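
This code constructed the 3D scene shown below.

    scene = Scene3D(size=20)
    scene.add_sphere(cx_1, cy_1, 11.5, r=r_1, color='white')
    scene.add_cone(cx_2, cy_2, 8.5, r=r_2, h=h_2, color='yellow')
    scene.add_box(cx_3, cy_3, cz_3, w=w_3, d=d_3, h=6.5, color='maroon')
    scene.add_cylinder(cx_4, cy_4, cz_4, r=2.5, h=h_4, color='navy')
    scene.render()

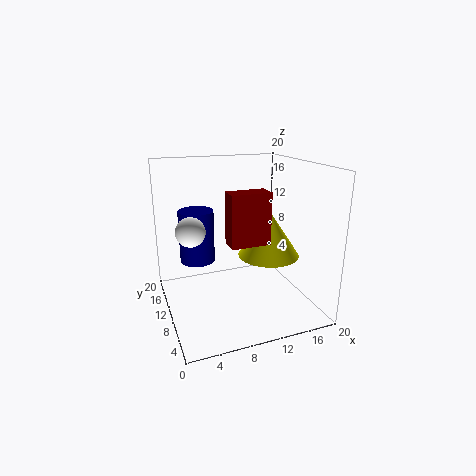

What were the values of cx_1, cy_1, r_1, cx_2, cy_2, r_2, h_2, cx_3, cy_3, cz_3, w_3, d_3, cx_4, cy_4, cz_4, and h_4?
cx_1 = 3.5, cy_1 = 10.5, r_1 = 2, cx_2 = 13, cy_2 = 6.5, r_2 = 4, h_2 = 6, cx_3 = 7, cy_3 = 4, cz_3 = 11, w_3 = 5, d_3 = 2.5, cx_4 = 5, cy_4 = 13.5, cz_4 = 6, h_4 = 7.5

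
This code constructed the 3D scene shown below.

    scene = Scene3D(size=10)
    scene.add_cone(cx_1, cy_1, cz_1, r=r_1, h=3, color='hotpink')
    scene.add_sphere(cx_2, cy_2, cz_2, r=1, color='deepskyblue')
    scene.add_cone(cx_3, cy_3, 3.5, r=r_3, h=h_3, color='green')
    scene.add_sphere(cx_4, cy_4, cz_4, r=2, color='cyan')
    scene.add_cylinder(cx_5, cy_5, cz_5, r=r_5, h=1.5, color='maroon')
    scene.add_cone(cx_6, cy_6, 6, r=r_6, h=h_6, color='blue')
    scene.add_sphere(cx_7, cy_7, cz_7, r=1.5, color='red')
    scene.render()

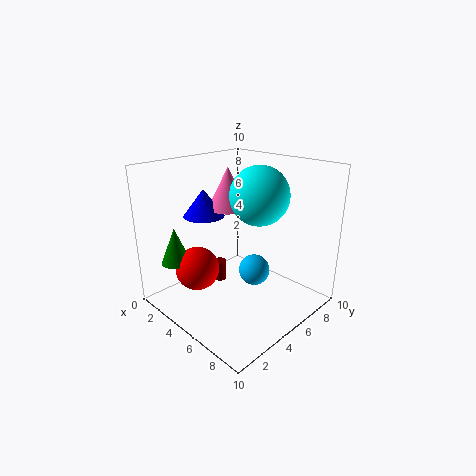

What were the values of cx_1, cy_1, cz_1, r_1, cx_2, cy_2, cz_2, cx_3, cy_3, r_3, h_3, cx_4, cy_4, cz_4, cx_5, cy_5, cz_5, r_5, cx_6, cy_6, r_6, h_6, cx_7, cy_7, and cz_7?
cx_1 = 3, cy_1 = 6, cz_1 = 6.5, r_1 = 1.5, cx_2 = 7, cy_2 = 4.5, cz_2 = 3.5, cx_3 = 2.5, cy_3 = 1.5, r_3 = 1, h_3 = 2.5, cx_4 = 6, cy_4 = 6, cz_4 = 8, cx_5 = 3, cy_5 = 5, cz_5 = 1, r_5 = 0.5, cx_6 = 2, cy_6 = 4.5, r_6 = 1.5, h_6 = 2, cx_7 = 3.5, cy_7 = 2.5, cz_7 = 3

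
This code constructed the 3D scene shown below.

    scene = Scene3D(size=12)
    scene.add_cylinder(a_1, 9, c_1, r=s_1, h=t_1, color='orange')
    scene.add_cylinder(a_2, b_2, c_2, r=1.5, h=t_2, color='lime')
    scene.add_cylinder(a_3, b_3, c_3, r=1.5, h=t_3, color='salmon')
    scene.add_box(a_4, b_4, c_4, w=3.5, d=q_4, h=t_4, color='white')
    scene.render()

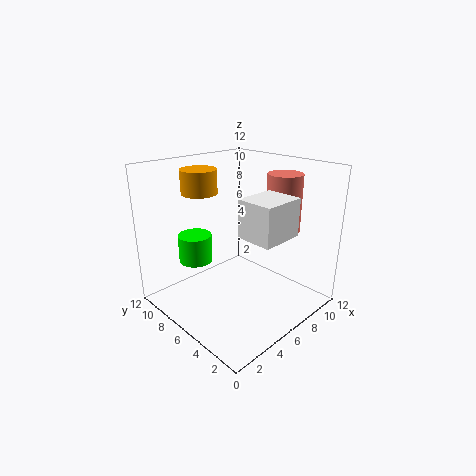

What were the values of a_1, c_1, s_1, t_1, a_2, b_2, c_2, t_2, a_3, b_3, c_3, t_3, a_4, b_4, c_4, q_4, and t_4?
a_1 = 4.5, c_1 = 9.5, s_1 = 1.5, t_1 = 2, a_2 = 4.5, b_2 = 10, c_2 = 3, t_2 = 2.5, a_3 = 10, b_3 = 4.5, c_3 = 6, t_3 = 5, a_4 = 4.5, b_4 = 1.5, c_4 = 7, q_4 = 3, t_4 = 3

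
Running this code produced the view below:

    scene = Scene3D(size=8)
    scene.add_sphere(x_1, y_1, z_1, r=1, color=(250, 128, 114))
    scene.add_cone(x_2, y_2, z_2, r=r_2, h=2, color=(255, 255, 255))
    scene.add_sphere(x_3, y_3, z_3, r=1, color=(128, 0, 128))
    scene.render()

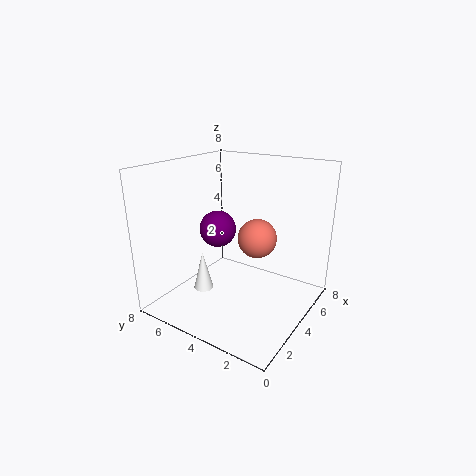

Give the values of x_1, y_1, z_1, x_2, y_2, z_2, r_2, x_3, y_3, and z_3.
x_1 = 3.5, y_1 = 2.5, z_1 = 4.5, x_2 = 1.5, y_2 = 4.5, z_2 = 2, r_2 = 0.5, x_3 = 3.5, y_3 = 5, z_3 = 4.5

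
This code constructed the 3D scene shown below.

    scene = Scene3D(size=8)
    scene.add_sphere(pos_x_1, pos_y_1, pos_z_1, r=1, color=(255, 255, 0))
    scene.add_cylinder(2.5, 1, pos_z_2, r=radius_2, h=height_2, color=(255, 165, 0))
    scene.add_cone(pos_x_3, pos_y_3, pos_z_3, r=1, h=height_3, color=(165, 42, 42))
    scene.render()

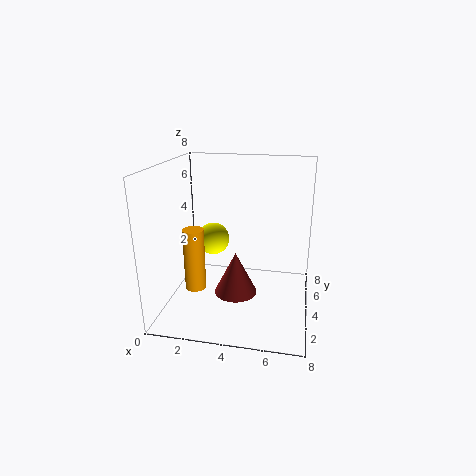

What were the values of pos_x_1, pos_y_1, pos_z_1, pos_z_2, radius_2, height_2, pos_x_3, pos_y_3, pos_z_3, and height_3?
pos_x_1 = 2
pos_y_1 = 6
pos_z_1 = 3
pos_z_2 = 2.5
radius_2 = 0.5
height_2 = 3
pos_x_3 = 4.5
pos_y_3 = 1
pos_z_3 = 2.5
height_3 = 2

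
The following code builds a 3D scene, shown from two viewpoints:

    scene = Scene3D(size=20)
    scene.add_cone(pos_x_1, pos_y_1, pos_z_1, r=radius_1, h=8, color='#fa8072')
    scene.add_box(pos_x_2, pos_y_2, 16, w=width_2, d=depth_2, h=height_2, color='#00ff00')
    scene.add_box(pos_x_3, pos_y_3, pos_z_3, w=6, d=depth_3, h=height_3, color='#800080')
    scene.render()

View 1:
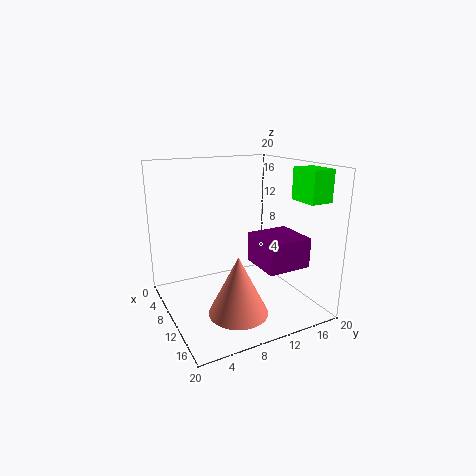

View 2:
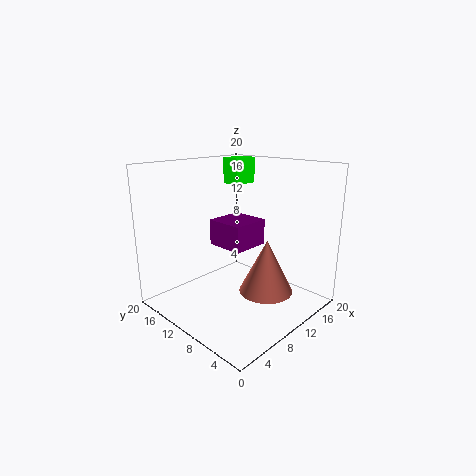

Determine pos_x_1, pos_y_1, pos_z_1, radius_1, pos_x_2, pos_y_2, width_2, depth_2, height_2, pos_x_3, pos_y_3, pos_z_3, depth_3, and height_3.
pos_x_1 = 14, pos_y_1 = 8, pos_z_1 = 1, radius_1 = 4, pos_x_2 = 15, pos_y_2 = 15, width_2 = 4, depth_2 = 3, height_2 = 4, pos_x_3 = 11, pos_y_3 = 11, pos_z_3 = 7, depth_3 = 6, height_3 = 4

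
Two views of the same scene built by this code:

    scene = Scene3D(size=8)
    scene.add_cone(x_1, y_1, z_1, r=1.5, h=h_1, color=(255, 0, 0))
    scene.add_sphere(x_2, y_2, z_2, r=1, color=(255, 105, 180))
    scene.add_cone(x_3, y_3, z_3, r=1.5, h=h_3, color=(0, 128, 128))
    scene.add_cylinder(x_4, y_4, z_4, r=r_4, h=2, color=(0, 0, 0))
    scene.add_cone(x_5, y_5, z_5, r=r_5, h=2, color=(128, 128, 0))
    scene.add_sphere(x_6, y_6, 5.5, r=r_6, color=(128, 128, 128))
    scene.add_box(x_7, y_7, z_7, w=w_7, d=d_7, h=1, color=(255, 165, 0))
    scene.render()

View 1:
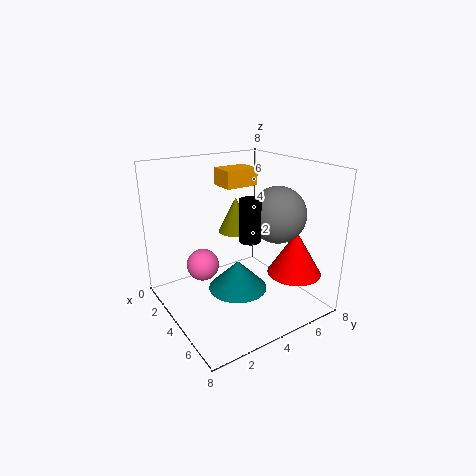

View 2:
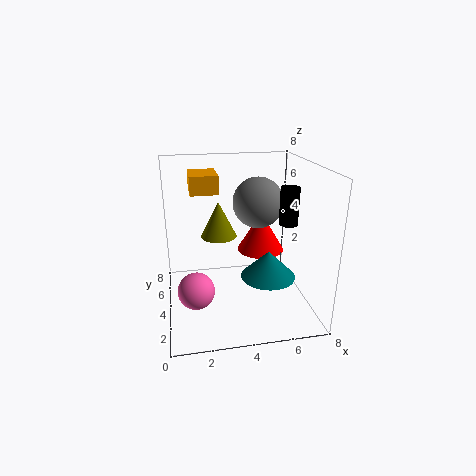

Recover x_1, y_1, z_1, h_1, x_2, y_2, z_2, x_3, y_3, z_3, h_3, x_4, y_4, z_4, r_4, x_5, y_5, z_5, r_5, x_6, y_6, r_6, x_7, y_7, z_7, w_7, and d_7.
x_1 = 6, y_1 = 6.5, z_1 = 2, h_1 = 2.5, x_2 = 1.5, y_2 = 3, z_2 = 1.5, x_3 = 5.5, y_3 = 3, z_3 = 2, h_3 = 1.5, x_4 = 6.5, y_4 = 3, z_4 = 5, r_4 = 0.5, x_5 = 3, y_5 = 4.5, z_5 = 4, r_5 = 1, x_6 = 5.5, y_6 = 5.5, r_6 = 1.5, x_7 = 1.5, y_7 = 4, z_7 = 6.5, w_7 = 1.5, d_7 = 2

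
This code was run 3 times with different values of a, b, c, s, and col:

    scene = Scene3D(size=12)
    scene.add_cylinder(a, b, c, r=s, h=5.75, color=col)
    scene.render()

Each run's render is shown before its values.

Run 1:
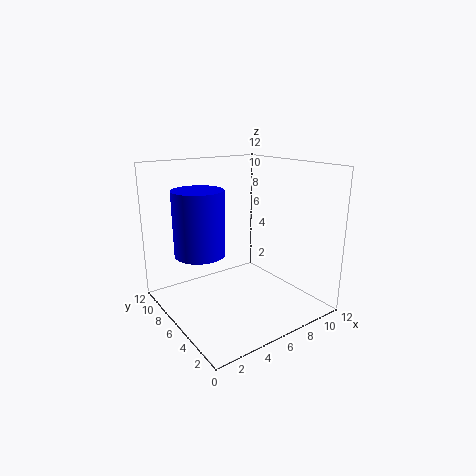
a = 4, b = 9, c = 4, s = 2.25, col = 'blue'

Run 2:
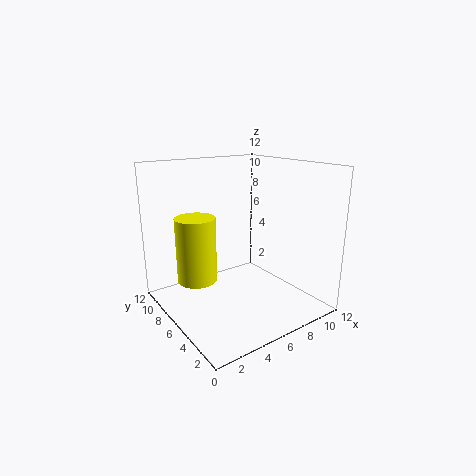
a = 3.5, b = 8.75, c = 1.75, s = 1.75, col = 'yellow'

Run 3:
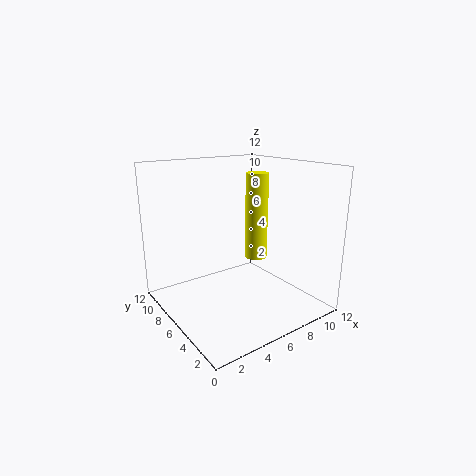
a = 4.5, b = 1.75, c = 6.25, s = 0.75, col = 'yellow'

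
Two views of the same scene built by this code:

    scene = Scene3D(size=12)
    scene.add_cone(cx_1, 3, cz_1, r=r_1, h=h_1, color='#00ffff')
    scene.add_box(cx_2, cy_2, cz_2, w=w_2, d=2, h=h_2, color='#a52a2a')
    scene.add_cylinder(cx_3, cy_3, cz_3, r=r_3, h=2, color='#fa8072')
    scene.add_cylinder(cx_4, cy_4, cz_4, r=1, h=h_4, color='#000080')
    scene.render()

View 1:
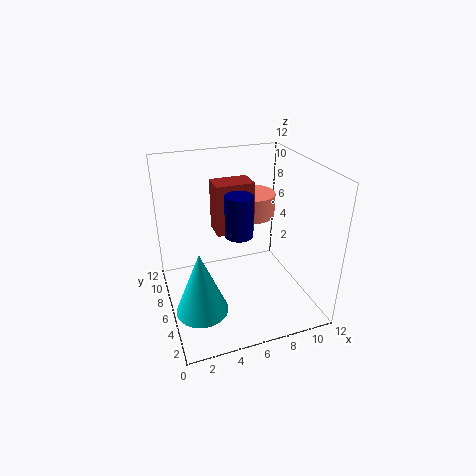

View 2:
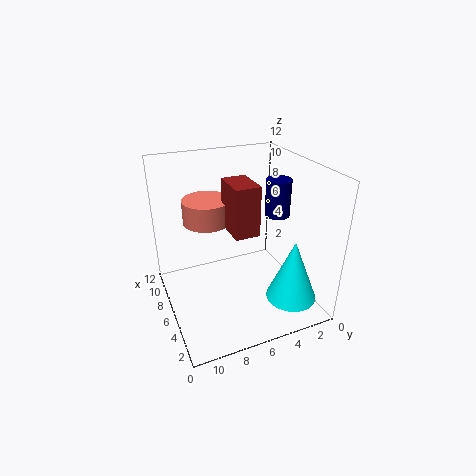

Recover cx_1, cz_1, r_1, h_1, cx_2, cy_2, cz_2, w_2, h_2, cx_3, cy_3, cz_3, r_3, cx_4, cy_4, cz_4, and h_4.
cx_1 = 2; cz_1 = 2; r_1 = 2; h_1 = 5; cx_2 = 4; cy_2 = 5; cz_2 = 7; w_2 = 3; h_2 = 4; cx_3 = 8; cy_3 = 8; cz_3 = 7; r_3 = 2; cx_4 = 5; cy_4 = 3; cz_4 = 8; h_4 = 3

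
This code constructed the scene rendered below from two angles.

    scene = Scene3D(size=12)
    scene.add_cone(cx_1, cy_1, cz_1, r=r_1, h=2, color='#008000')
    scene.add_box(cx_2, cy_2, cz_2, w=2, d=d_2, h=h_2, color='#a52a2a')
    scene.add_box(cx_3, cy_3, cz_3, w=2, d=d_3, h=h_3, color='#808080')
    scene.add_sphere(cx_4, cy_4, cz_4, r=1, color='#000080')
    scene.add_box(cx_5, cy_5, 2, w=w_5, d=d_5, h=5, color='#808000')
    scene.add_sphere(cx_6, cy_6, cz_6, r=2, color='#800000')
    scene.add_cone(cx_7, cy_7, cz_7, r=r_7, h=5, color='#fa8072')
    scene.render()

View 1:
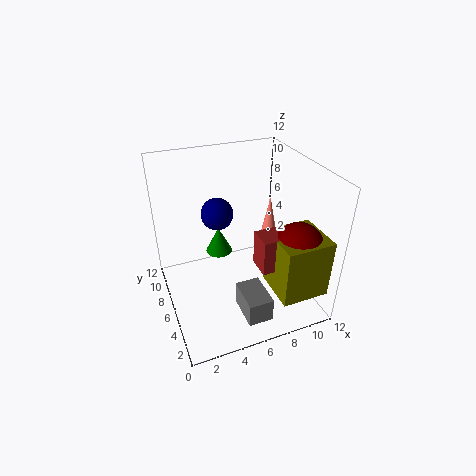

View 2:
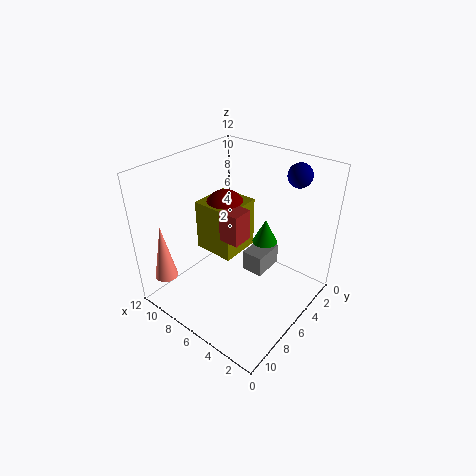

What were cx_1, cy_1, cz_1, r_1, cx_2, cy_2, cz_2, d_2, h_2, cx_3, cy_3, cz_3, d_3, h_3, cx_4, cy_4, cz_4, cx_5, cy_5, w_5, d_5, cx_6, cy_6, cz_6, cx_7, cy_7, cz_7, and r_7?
cx_1 = 4; cy_1 = 5; cz_1 = 6; r_1 = 1; cx_2 = 7; cy_2 = 3; cz_2 = 4; d_2 = 2; h_2 = 3; cx_3 = 5; cy_3 = 1; cz_3 = 1; d_3 = 3; h_3 = 2; cx_4 = 3; cy_4 = 2; cz_4 = 11; cx_5 = 8; cy_5 = 1; w_5 = 4; d_5 = 4; cx_6 = 10; cy_6 = 3; cz_6 = 6; cx_7 = 11; cy_7 = 10; cz_7 = 2; r_7 = 1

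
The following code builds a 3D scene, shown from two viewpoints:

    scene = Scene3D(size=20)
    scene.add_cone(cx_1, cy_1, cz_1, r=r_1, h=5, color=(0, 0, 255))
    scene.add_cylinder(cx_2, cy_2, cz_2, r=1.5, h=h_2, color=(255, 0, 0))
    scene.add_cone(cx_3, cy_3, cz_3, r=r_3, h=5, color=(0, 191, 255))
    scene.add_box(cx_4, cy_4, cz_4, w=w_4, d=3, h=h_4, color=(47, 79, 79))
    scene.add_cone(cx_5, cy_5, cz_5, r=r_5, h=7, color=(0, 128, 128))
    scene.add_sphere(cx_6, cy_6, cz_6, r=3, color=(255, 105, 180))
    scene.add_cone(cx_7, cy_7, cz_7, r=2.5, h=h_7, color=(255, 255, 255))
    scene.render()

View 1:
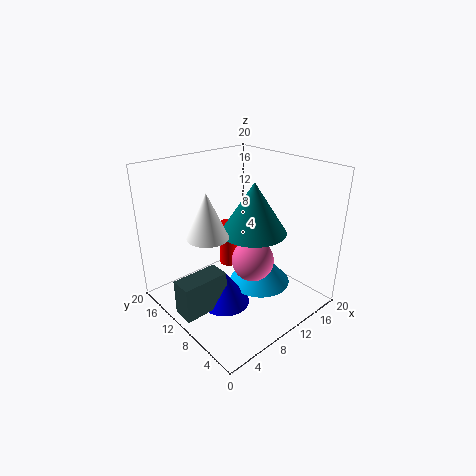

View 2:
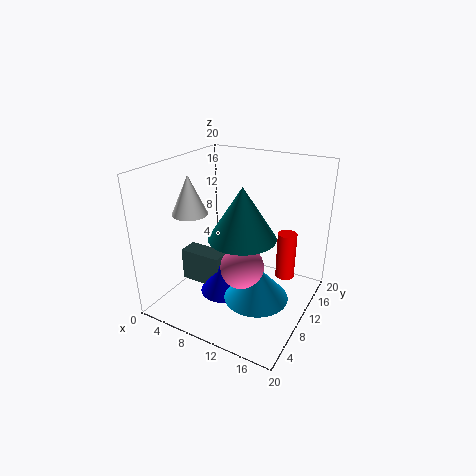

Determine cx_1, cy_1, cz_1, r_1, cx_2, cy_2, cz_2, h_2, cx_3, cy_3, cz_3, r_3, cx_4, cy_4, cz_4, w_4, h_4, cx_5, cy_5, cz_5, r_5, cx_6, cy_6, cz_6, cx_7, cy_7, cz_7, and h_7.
cx_1 = 7.5; cy_1 = 10; cz_1 = 0.5; r_1 = 3.5; cx_2 = 14.5; cy_2 = 17.5; cz_2 = 1; h_2 = 7.5; cx_3 = 13.5; cy_3 = 9; cz_3 = 2; r_3 = 4.5; cx_4 = 0.5; cy_4 = 9; cz_4 = 1; w_4 = 6.5; h_4 = 5; cx_5 = 11.5; cy_5 = 8.5; cz_5 = 11; r_5 = 4.5; cx_6 = 11.5; cy_6 = 8.5; cz_6 = 6.5; cx_7 = 3.5; cy_7 = 8; cz_7 = 13; h_7 = 5.5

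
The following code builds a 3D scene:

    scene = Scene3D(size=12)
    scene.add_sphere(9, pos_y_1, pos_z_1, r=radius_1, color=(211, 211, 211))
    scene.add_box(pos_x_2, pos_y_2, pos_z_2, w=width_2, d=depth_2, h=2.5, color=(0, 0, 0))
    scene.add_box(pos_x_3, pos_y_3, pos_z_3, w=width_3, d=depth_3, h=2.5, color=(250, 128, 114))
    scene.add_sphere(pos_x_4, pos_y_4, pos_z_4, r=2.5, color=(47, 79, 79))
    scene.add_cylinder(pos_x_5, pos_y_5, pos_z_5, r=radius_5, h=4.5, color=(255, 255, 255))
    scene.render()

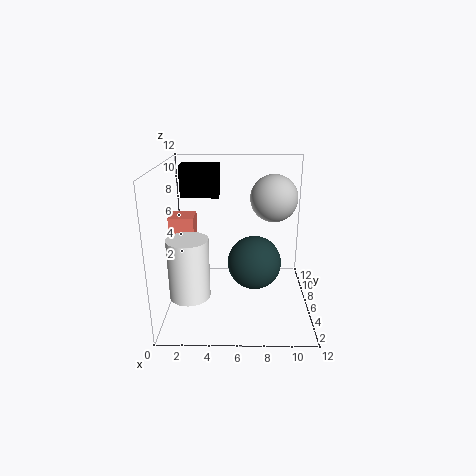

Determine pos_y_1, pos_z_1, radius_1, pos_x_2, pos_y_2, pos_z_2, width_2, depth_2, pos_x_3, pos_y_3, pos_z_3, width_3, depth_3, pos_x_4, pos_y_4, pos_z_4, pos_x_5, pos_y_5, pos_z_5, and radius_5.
pos_y_1 = 7.5
pos_z_1 = 9
radius_1 = 2
pos_x_2 = 1.5
pos_y_2 = 5.5
pos_z_2 = 9.5
width_2 = 3
depth_2 = 2
pos_x_3 = 0.5
pos_y_3 = 5
pos_z_3 = 5.5
width_3 = 2
depth_3 = 2
pos_x_4 = 7.5
pos_y_4 = 8.5
pos_z_4 = 2.5
pos_x_5 = 2.5
pos_y_5 = 2
pos_z_5 = 3
radius_5 = 1.5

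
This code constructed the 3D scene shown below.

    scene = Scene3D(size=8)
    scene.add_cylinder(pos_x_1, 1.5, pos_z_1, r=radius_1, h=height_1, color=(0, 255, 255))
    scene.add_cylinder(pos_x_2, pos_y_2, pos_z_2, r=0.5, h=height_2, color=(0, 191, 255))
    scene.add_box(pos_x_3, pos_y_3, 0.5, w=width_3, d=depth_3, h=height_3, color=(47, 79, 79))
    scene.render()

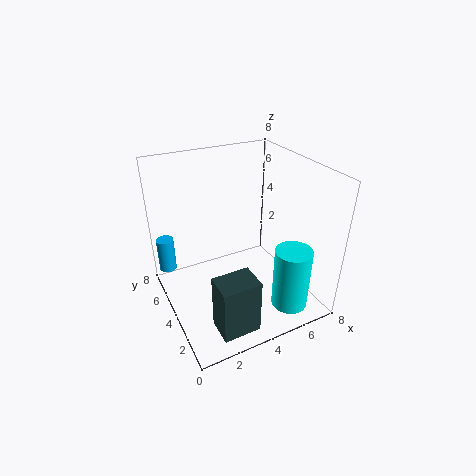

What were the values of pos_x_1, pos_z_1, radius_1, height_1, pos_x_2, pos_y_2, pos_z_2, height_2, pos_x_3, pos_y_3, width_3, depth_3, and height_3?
pos_x_1 = 6, pos_z_1 = 0.5, radius_1 = 1, height_1 = 3.5, pos_x_2 = 0.5, pos_y_2 = 6.5, pos_z_2 = 1.5, height_2 = 2, pos_x_3 = 1.5, pos_y_3 = 0.5, width_3 = 2, depth_3 = 1.5, height_3 = 3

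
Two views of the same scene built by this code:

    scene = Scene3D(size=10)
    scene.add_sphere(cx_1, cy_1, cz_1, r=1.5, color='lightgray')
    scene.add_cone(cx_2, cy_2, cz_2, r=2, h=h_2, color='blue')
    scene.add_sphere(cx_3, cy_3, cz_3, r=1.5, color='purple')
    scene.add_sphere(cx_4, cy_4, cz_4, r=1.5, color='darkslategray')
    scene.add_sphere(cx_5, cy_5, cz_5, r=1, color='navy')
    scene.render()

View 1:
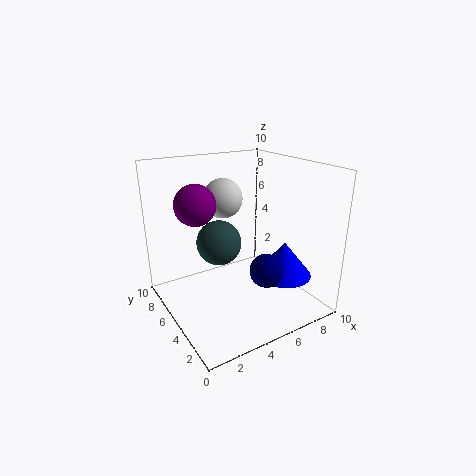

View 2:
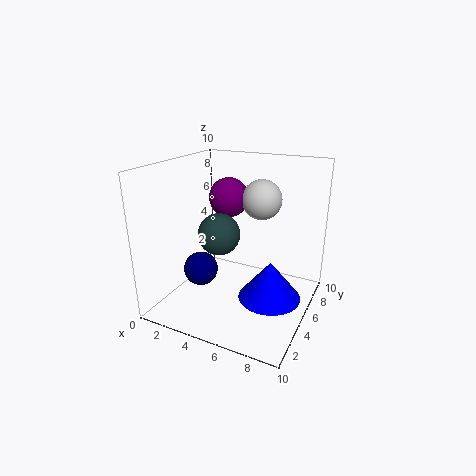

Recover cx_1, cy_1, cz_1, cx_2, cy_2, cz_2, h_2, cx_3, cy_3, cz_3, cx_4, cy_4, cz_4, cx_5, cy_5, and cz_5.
cx_1 = 5.5
cy_1 = 8
cz_1 = 7
cx_2 = 8
cy_2 = 3.5
cz_2 = 2
h_2 = 2.5
cx_3 = 3
cy_3 = 7.5
cz_3 = 7
cx_4 = 3.5
cy_4 = 5
cz_4 = 5
cx_5 = 4.5
cy_5 = 1
cz_5 = 4.5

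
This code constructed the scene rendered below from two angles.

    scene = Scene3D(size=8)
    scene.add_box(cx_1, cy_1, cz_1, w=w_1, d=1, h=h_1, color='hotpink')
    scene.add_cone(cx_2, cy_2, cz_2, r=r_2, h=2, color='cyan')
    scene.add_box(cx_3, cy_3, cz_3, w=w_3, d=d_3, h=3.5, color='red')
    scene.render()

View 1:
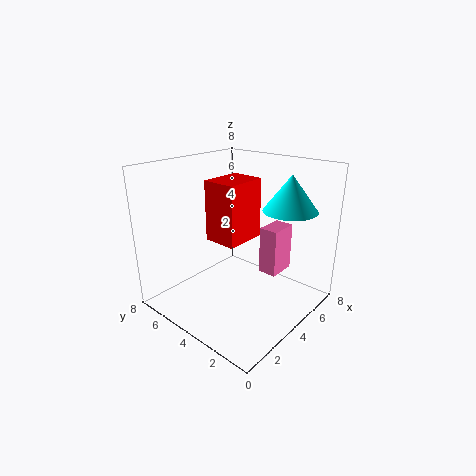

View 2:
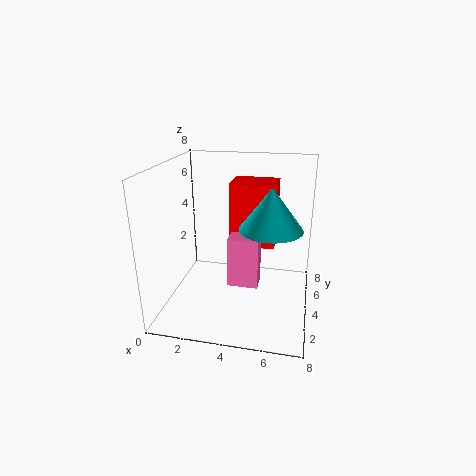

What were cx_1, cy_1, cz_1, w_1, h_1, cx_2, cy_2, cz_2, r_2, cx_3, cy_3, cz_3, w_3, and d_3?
cx_1 = 4, cy_1 = 1.5, cz_1 = 2.5, w_1 = 1.5, h_1 = 2.5, cx_2 = 6, cy_2 = 2, cz_2 = 5.5, r_2 = 1.5, cx_3 = 3.5, cy_3 = 4, cz_3 = 3.5, w_3 = 2.5, d_3 = 2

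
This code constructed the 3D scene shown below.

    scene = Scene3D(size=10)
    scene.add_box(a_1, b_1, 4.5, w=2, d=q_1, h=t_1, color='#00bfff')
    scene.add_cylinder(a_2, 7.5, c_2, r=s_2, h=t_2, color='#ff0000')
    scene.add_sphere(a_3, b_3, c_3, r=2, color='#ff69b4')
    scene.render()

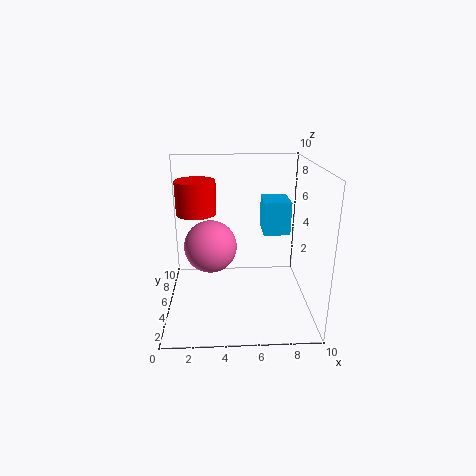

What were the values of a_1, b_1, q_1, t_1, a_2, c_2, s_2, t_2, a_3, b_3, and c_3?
a_1 = 7, b_1 = 6.5, q_1 = 2.5, t_1 = 2.5, a_2 = 2, c_2 = 6, s_2 = 1.5, t_2 = 2.5, a_3 = 3, b_3 = 7, c_3 = 3.5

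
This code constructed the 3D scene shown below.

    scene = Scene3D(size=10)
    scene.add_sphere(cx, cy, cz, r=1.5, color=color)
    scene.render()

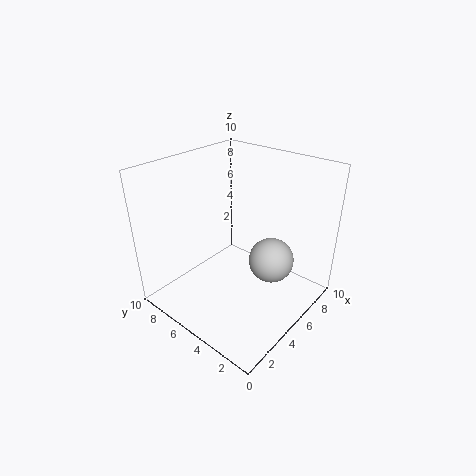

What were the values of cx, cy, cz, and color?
cx = 5.5; cy = 2.5; cz = 4; color = 'lightgray'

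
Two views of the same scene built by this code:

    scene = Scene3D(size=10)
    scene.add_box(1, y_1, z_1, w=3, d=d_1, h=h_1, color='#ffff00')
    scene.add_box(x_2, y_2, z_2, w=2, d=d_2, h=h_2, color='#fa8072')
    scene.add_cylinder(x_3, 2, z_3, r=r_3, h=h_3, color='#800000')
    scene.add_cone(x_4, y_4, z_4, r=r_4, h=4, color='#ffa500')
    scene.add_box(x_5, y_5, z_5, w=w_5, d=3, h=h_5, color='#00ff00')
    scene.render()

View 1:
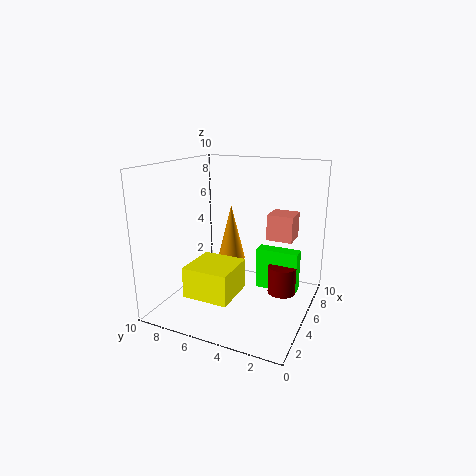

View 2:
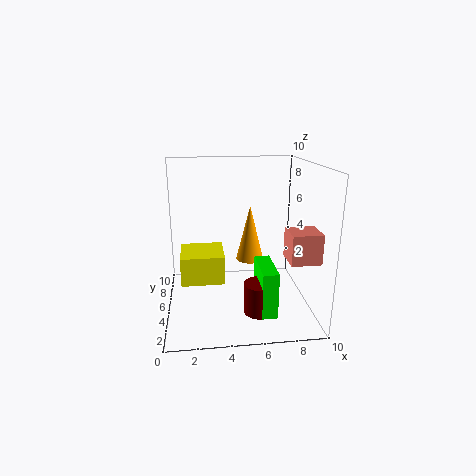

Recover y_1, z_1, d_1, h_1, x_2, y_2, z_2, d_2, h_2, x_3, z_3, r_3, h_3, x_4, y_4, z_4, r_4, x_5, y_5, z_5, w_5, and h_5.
y_1 = 4, z_1 = 2, d_1 = 3, h_1 = 2, x_2 = 8, y_2 = 2, z_2 = 4, d_2 = 2, h_2 = 2, x_3 = 6, z_3 = 1, r_3 = 1, h_3 = 2, x_4 = 6, y_4 = 6, z_4 = 3, r_4 = 1, x_5 = 6, y_5 = 1, z_5 = 1, w_5 = 1, h_5 = 3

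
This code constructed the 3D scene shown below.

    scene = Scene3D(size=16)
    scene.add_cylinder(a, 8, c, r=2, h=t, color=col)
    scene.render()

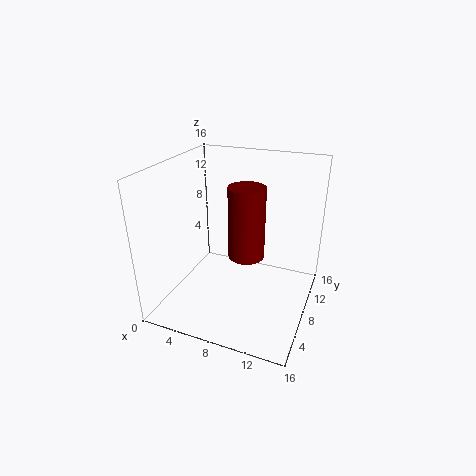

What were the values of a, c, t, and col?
a = 9
c = 6
t = 8
col = 'maroon'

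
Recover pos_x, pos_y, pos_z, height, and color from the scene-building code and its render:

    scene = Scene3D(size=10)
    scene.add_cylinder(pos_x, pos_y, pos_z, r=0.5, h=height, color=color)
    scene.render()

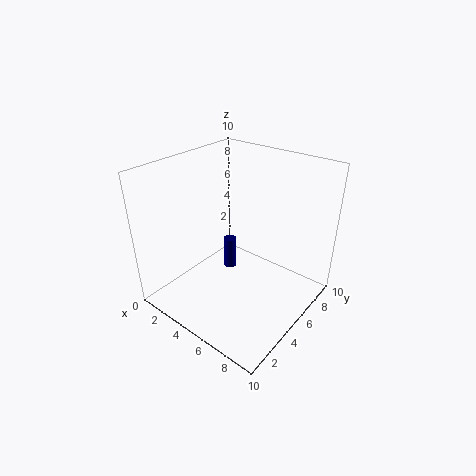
pos_x = 3
pos_y = 6.5
pos_z = 1
height = 2.5
color = 'navy'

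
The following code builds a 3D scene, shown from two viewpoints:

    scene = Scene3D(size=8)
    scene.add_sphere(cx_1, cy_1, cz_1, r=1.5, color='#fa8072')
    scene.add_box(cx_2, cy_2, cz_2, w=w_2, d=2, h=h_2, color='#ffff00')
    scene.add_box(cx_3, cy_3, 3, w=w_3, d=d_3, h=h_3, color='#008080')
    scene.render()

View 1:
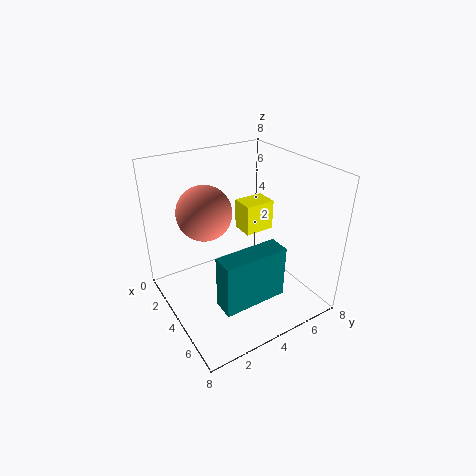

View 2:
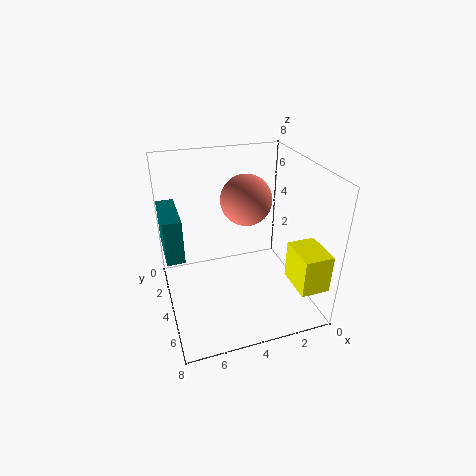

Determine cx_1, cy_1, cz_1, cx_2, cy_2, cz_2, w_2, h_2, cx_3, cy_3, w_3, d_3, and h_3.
cx_1 = 3; cy_1 = 2.5; cz_1 = 5.5; cx_2 = 0.5; cy_2 = 6; cz_2 = 2.5; w_2 = 1.5; h_2 = 2; cx_3 = 7; cy_3 = 1; w_3 = 1; d_3 = 3; h_3 = 2.5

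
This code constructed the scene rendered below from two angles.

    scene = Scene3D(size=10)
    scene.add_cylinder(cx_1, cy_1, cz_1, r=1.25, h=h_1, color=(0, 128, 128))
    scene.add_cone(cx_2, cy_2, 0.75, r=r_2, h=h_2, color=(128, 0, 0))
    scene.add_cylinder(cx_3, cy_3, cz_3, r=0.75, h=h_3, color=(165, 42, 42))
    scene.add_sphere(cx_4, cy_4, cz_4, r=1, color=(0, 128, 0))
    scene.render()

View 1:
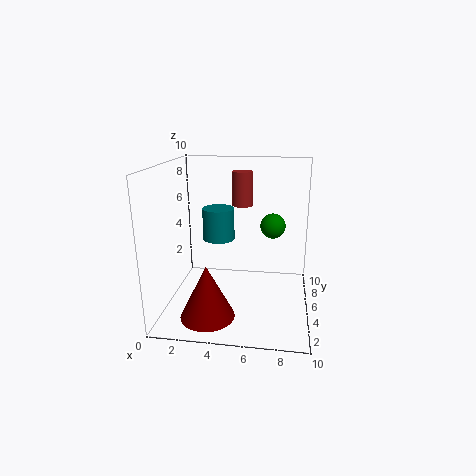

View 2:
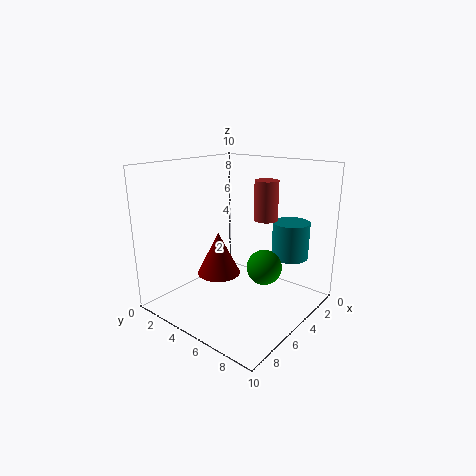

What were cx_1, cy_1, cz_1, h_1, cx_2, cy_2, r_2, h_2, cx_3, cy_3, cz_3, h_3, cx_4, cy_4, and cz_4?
cx_1 = 3; cy_1 = 8; cz_1 = 3.75; h_1 = 2.5; cx_2 = 3.5; cy_2 = 1.75; r_2 = 1.75; h_2 = 3.5; cx_3 = 5; cy_3 = 7.25; cz_3 = 6.75; h_3 = 2.5; cx_4 = 7.25; cy_4 = 8.75; cz_4 = 4.75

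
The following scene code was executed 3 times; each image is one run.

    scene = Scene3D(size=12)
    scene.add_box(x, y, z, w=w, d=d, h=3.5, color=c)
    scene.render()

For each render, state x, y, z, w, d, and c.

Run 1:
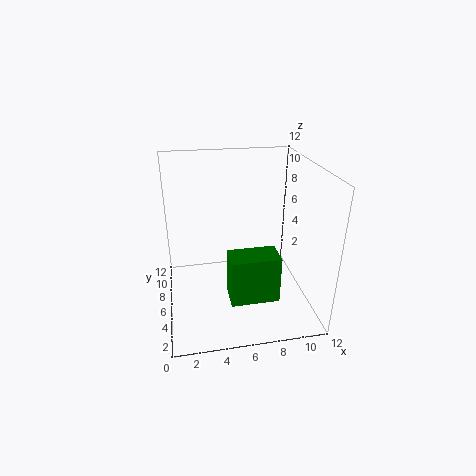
x = 4.5
y = 0.5
z = 3.5
w = 3.5
d = 2
c = 'green'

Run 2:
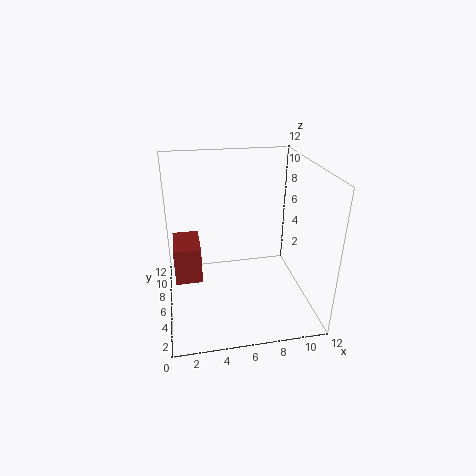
x = 0.5
y = 8
z = 0.5
w = 2.5
d = 4
c = 'brown'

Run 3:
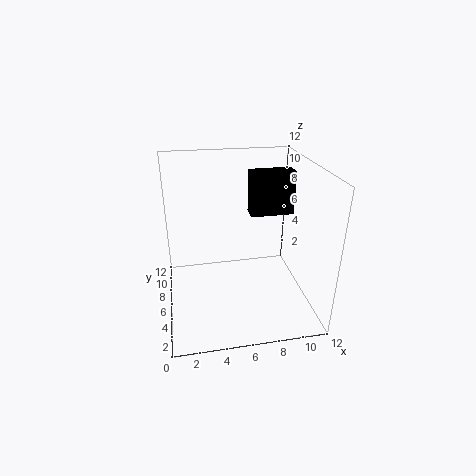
x = 7
y = 5.5
z = 8
w = 3.5
d = 1.5
c = 'black'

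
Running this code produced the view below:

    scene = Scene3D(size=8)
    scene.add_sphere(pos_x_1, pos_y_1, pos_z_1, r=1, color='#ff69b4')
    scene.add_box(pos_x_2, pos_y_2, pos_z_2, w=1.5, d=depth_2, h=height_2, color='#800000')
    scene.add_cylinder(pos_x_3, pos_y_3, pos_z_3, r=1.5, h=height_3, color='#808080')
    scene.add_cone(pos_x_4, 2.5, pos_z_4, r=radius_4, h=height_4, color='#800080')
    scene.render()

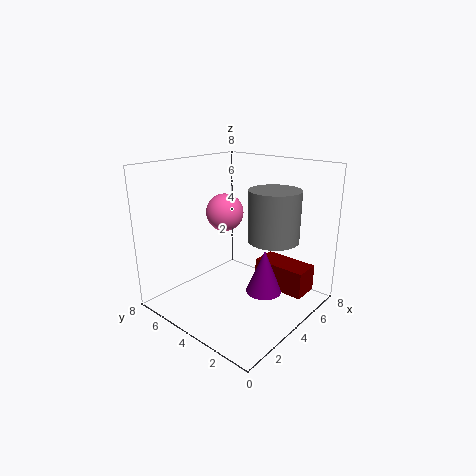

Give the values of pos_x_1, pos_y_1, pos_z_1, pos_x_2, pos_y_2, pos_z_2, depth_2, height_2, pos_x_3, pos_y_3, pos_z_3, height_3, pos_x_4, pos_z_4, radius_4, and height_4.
pos_x_1 = 3.5; pos_y_1 = 4.5; pos_z_1 = 5.5; pos_x_2 = 5; pos_y_2 = 0.5; pos_z_2 = 1; depth_2 = 3; height_2 = 1.5; pos_x_3 = 6; pos_y_3 = 3; pos_z_3 = 3.5; height_3 = 3; pos_x_4 = 4.5; pos_z_4 = 1; radius_4 = 1; height_4 = 2.5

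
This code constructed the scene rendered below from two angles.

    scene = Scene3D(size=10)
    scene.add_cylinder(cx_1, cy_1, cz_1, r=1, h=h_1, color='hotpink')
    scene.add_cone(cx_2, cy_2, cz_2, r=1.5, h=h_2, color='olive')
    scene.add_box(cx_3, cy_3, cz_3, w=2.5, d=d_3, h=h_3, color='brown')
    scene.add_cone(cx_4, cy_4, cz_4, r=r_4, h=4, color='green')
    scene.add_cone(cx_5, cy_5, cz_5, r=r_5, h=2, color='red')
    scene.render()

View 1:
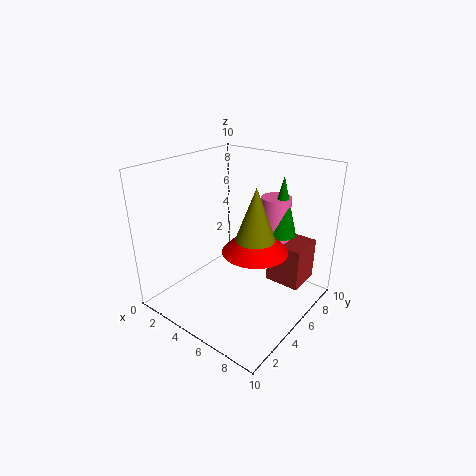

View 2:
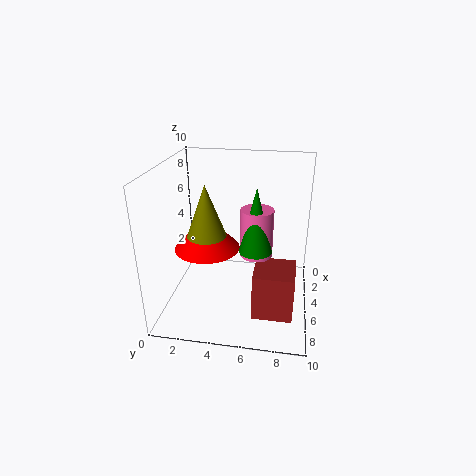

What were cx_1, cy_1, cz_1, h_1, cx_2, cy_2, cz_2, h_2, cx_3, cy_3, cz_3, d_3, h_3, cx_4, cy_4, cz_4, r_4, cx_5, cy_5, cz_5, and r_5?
cx_1 = 7; cy_1 = 6.5; cz_1 = 5; h_1 = 3; cx_2 = 7.5; cy_2 = 3.5; cz_2 = 5.5; h_2 = 4; cx_3 = 6.5; cy_3 = 6.5; cz_3 = 1.5; d_3 = 2.5; h_3 = 3; cx_4 = 7.5; cy_4 = 6.5; cz_4 = 5.5; r_4 = 1; cx_5 = 7.5; cy_5 = 3.5; cz_5 = 5.5; r_5 = 2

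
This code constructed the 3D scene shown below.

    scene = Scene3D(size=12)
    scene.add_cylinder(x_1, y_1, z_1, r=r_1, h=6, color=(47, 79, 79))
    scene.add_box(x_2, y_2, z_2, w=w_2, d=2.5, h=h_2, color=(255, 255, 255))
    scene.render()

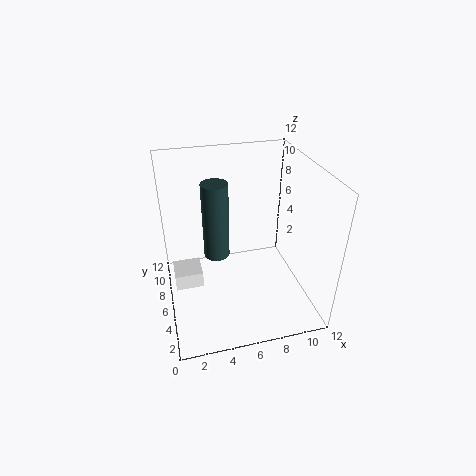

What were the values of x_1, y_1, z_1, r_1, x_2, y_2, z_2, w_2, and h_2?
x_1 = 4; y_1 = 5; z_1 = 5.5; r_1 = 1; x_2 = 0.5; y_2 = 7; z_2 = 0.5; w_2 = 2.5; h_2 = 1.5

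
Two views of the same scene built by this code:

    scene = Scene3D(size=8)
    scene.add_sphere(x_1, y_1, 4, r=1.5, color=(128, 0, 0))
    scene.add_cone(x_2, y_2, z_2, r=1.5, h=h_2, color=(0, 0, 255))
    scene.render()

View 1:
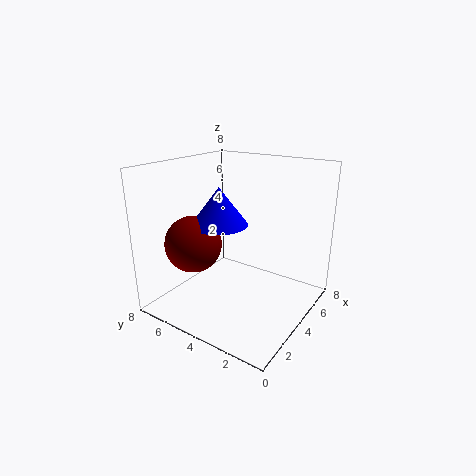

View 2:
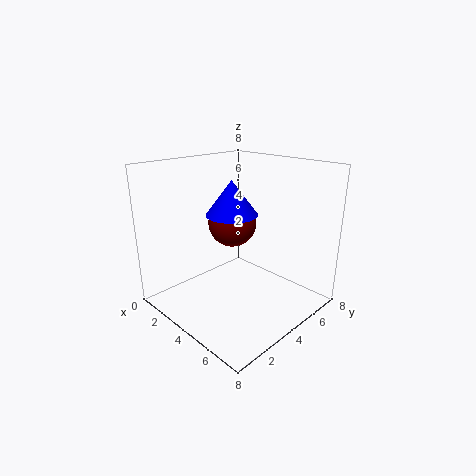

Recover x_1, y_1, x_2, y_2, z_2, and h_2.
x_1 = 2; y_1 = 5.5; x_2 = 3; y_2 = 4.5; z_2 = 5; h_2 = 2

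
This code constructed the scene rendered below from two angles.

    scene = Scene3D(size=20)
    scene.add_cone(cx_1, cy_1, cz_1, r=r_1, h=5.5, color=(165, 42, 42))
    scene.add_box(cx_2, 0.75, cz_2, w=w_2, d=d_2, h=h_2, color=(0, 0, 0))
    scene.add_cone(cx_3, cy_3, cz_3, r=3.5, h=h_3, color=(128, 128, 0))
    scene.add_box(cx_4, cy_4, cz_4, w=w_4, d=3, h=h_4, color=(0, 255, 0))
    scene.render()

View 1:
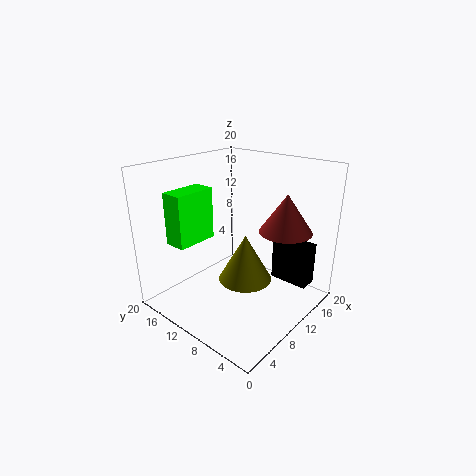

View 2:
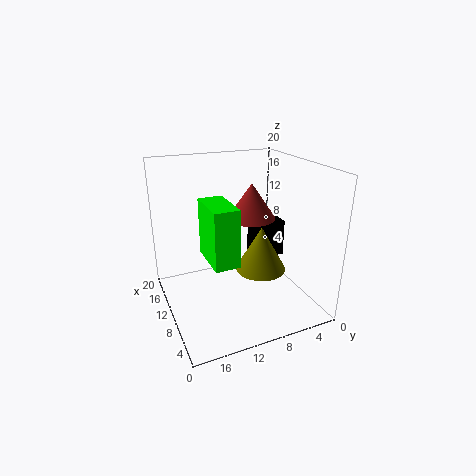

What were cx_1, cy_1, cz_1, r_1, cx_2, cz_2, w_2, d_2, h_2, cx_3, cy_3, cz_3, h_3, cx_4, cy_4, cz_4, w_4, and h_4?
cx_1 = 15; cy_1 = 5.5; cz_1 = 10.5; r_1 = 3.75; cx_2 = 12.75; cz_2 = 4.25; w_2 = 2.5; d_2 = 5.25; h_2 = 5.75; cx_3 = 8.25; cy_3 = 7.25; cz_3 = 5.5; h_3 = 6.25; cx_4 = 2.5; cy_4 = 13; cz_4 = 10; w_4 = 5.75; h_4 = 7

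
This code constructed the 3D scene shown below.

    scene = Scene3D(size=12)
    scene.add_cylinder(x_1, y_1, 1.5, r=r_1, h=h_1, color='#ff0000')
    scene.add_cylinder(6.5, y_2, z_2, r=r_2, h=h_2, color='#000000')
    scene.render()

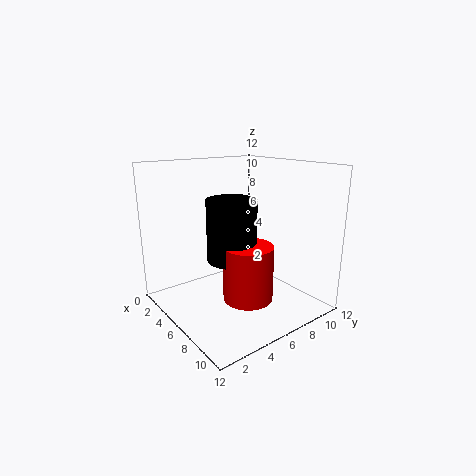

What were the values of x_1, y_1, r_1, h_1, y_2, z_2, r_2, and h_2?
x_1 = 8, y_1 = 5.5, r_1 = 2, h_1 = 4.5, y_2 = 5, z_2 = 4.5, r_2 = 2, h_2 = 5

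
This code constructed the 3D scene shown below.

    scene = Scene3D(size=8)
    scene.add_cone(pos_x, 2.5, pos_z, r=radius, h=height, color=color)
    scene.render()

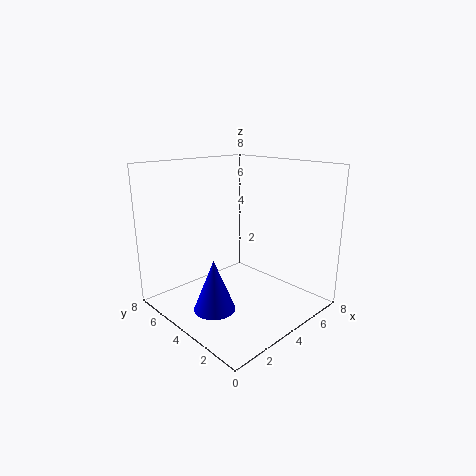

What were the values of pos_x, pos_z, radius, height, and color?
pos_x = 1; pos_z = 1.5; radius = 1; height = 2.5; color = 'blue'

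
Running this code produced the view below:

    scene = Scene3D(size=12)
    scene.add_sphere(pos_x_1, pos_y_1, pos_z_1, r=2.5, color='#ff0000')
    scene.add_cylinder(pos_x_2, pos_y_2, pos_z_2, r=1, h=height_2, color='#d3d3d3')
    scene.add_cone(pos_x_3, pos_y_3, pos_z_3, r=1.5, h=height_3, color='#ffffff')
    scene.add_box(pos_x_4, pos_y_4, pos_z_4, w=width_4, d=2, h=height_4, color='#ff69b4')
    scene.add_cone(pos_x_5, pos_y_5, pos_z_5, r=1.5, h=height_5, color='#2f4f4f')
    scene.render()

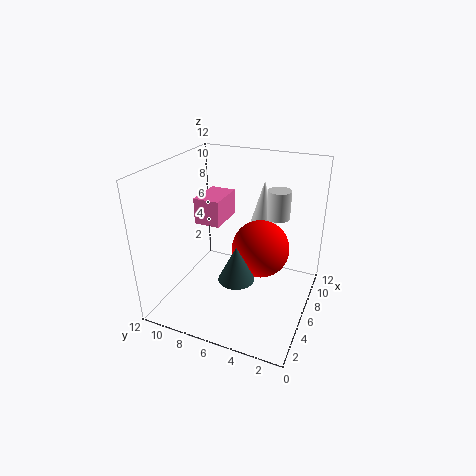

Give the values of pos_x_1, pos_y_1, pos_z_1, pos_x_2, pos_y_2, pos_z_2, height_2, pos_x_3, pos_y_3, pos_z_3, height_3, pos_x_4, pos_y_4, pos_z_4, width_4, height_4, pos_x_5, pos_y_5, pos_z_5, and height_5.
pos_x_1 = 7.5; pos_y_1 = 4.5; pos_z_1 = 4.5; pos_x_2 = 9; pos_y_2 = 3.5; pos_z_2 = 7; height_2 = 2.5; pos_x_3 = 9.5; pos_y_3 = 5; pos_z_3 = 5; height_3 = 5; pos_x_4 = 3.5; pos_y_4 = 6.5; pos_z_4 = 8; width_4 = 3; height_4 = 2; pos_x_5 = 4.5; pos_y_5 = 5.5; pos_z_5 = 3; height_5 = 3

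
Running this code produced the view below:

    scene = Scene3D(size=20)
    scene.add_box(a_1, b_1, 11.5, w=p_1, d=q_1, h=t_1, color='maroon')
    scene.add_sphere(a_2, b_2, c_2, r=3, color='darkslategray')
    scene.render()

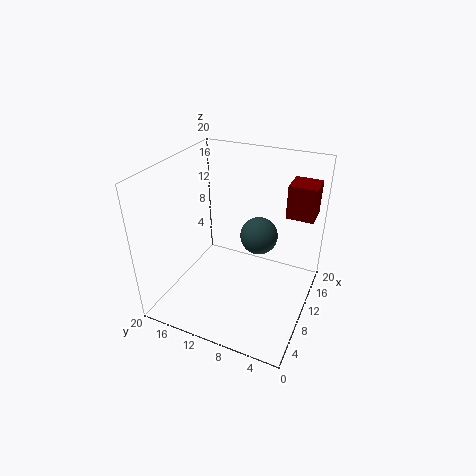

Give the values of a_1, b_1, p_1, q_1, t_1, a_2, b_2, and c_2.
a_1 = 15.5, b_1 = 1, p_1 = 4, q_1 = 4, t_1 = 5, a_2 = 17, b_2 = 9.5, c_2 = 6.5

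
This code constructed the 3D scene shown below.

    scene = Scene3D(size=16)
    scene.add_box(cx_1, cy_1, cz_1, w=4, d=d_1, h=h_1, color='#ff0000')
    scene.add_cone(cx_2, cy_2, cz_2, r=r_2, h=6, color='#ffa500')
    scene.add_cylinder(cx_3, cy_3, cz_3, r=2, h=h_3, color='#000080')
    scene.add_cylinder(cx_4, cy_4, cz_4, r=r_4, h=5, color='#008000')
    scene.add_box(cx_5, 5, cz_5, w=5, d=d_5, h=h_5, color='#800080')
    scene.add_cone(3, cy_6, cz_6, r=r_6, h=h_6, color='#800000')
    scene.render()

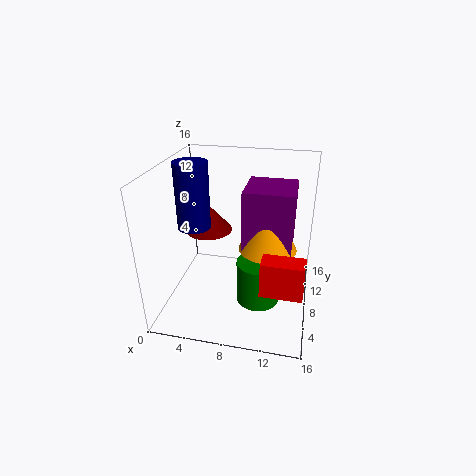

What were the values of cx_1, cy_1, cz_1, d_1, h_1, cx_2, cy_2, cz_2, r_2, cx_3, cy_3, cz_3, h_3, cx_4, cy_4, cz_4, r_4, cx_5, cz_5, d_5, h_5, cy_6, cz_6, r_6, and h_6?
cx_1 = 11.5
cy_1 = 1
cz_1 = 6
d_1 = 2
h_1 = 3.5
cx_2 = 11.5
cy_2 = 6.5
cz_2 = 8
r_2 = 3
cx_3 = 2
cy_3 = 10.5
cz_3 = 7.5
h_3 = 8
cx_4 = 10.5
cy_4 = 7.5
cz_4 = 0.5
r_4 = 2.5
cx_5 = 9
cz_5 = 8
d_5 = 5
h_5 = 6.5
cy_6 = 13
cz_6 = 6
r_6 = 3
h_6 = 3.5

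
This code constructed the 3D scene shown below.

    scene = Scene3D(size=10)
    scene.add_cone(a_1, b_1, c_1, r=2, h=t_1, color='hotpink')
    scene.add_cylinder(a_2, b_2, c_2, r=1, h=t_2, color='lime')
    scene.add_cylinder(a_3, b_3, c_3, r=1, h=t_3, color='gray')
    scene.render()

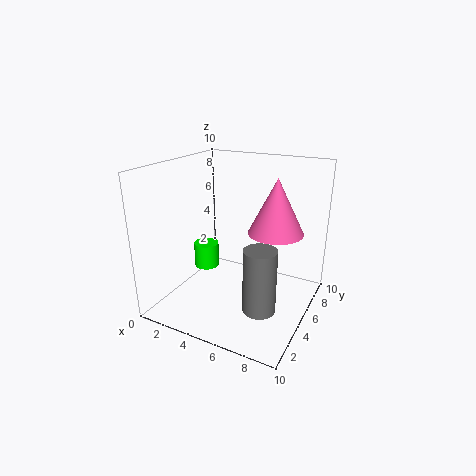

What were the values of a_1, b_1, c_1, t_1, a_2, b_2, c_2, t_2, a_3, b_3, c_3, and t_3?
a_1 = 7
b_1 = 7
c_1 = 5
t_1 = 4
a_2 = 1
b_2 = 7
c_2 = 1
t_2 = 2
a_3 = 8
b_3 = 2
c_3 = 2
t_3 = 4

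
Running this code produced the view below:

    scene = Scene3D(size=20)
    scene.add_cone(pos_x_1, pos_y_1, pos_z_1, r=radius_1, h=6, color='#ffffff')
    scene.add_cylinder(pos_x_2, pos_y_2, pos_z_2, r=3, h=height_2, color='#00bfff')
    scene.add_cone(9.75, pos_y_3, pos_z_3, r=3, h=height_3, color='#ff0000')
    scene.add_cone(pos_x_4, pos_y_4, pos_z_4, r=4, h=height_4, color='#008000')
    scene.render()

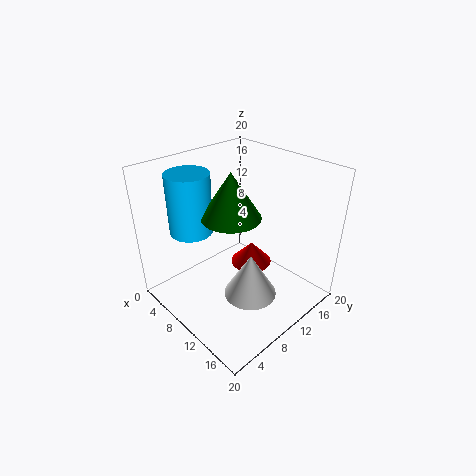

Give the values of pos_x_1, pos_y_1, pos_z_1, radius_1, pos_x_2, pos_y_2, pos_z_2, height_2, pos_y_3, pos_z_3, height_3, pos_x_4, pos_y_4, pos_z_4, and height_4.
pos_x_1 = 14.25; pos_y_1 = 8.25; pos_z_1 = 4; radius_1 = 3.5; pos_x_2 = 4.75; pos_y_2 = 6; pos_z_2 = 10.5; height_2 = 8.5; pos_y_3 = 13; pos_z_3 = 4.5; height_3 = 3.25; pos_x_4 = 9.75; pos_y_4 = 9; pos_z_4 = 13.5; height_4 = 6.25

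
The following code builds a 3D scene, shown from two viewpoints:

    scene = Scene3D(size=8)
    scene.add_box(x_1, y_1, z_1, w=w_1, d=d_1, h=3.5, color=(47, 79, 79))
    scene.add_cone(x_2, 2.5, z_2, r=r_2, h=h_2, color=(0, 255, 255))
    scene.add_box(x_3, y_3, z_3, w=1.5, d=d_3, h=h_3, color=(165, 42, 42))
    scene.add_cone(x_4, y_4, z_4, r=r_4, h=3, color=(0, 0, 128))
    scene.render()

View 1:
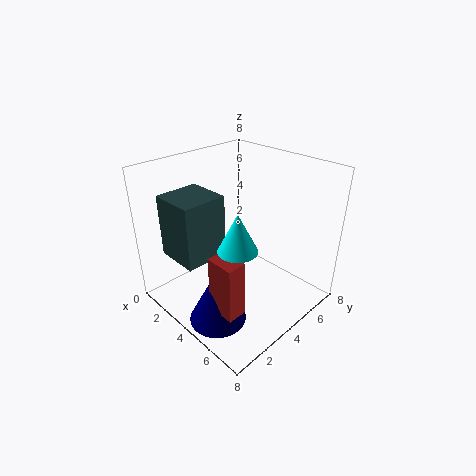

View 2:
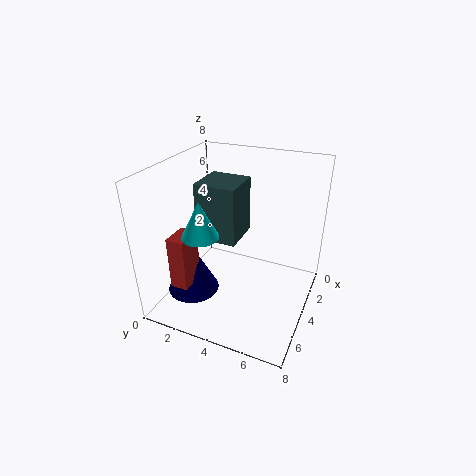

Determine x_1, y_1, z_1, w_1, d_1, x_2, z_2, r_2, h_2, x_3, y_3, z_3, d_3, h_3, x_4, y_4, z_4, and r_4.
x_1 = 1, y_1 = 1, z_1 = 3, w_1 = 2.5, d_1 = 2.5, x_2 = 5.5, z_2 = 4.5, r_2 = 1, h_2 = 2, x_3 = 5, y_3 = 1, z_3 = 1.5, d_3 = 1, h_3 = 3, x_4 = 5, y_4 = 1.5, z_4 = 0.5, r_4 = 1.5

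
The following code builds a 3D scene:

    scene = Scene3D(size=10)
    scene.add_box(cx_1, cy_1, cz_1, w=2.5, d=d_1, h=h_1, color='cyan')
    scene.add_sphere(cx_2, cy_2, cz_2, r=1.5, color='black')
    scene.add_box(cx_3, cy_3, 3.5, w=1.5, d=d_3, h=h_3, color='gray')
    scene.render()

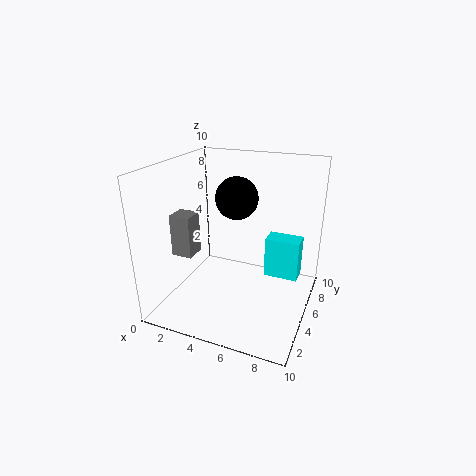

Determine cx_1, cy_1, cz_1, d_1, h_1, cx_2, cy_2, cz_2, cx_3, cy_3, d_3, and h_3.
cx_1 = 6.5, cy_1 = 6.5, cz_1 = 1.5, d_1 = 1.5, h_1 = 3, cx_2 = 4.5, cy_2 = 6, cz_2 = 7.5, cx_3 = 0.5, cy_3 = 3.5, d_3 = 1.5, h_3 = 3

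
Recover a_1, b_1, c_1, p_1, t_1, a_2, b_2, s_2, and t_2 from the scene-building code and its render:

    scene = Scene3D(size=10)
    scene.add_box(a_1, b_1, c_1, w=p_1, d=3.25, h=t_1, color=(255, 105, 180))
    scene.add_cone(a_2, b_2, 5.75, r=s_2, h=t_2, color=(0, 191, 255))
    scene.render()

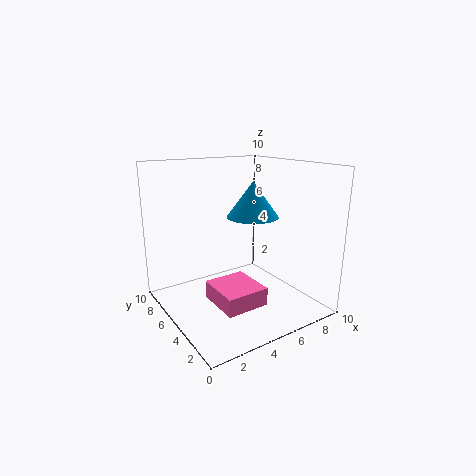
a_1 = 2.75, b_1 = 2.5, c_1 = 0.75, p_1 = 3, t_1 = 1.25, a_2 = 7.5, b_2 = 6.75, s_2 = 2, t_2 = 2.75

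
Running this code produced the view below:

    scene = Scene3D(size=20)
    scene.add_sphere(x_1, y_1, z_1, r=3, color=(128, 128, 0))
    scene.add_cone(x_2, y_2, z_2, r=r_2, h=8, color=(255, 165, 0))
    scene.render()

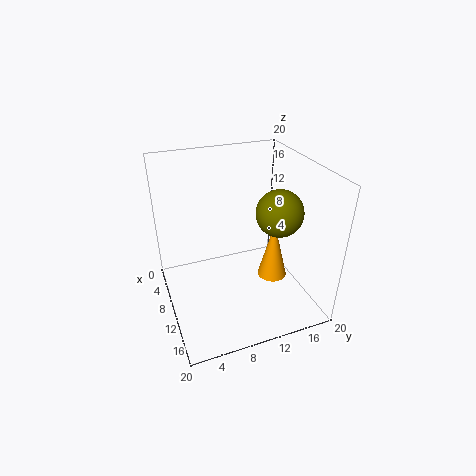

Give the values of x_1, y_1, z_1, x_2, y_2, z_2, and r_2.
x_1 = 14, y_1 = 14, z_1 = 15, x_2 = 13, y_2 = 14, z_2 = 5, r_2 = 2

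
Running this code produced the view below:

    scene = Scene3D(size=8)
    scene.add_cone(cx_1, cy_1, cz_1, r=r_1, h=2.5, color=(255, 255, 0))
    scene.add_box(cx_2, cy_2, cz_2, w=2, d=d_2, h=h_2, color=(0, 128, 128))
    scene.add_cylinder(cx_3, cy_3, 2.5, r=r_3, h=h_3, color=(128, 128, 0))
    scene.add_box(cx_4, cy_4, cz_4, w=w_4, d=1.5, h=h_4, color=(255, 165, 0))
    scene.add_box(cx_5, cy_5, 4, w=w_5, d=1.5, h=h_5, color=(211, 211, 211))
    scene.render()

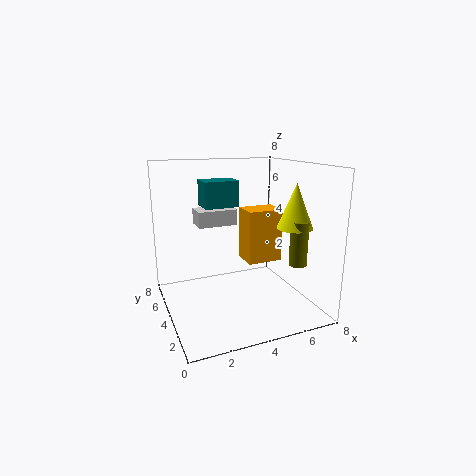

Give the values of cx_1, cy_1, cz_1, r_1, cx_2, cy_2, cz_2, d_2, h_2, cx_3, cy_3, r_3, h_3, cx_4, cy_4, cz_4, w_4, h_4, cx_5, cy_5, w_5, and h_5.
cx_1 = 7, cy_1 = 3, cz_1 = 4.5, r_1 = 1, cx_2 = 2.5, cy_2 = 5, cz_2 = 5.5, d_2 = 1.5, h_2 = 1.5, cx_3 = 7, cy_3 = 2.5, r_3 = 0.5, h_3 = 2.5, cx_4 = 4.5, cy_4 = 3.5, cz_4 = 2.5, w_4 = 2, h_4 = 3, cx_5 = 2.5, cy_5 = 6.5, w_5 = 2.5, h_5 = 1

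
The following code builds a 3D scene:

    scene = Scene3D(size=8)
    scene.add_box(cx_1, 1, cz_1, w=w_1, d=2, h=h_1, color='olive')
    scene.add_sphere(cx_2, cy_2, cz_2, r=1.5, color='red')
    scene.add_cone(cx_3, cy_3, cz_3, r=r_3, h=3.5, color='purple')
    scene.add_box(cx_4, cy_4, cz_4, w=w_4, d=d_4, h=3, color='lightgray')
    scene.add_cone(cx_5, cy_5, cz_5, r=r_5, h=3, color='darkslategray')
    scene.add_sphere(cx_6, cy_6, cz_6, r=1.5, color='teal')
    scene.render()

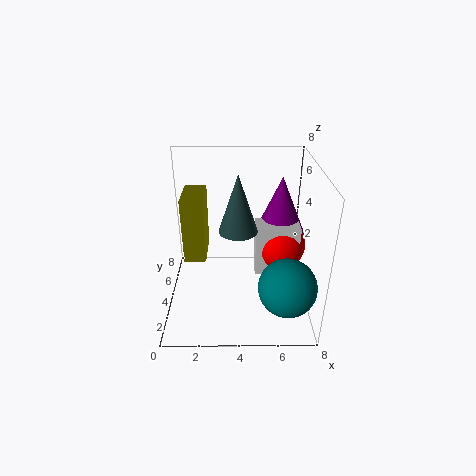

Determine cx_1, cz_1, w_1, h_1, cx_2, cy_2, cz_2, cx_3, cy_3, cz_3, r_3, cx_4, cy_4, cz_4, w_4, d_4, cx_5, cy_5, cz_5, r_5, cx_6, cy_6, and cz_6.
cx_1 = 1.5; cz_1 = 4.5; w_1 = 1; h_1 = 3; cx_2 = 6.5; cy_2 = 5; cz_2 = 3; cx_3 = 6.5; cy_3 = 5.5; cz_3 = 3.5; r_3 = 1.5; cx_4 = 5; cy_4 = 4; cz_4 = 1.5; w_4 = 2.5; d_4 = 1.5; cx_5 = 4; cy_5 = 3; cz_5 = 5; r_5 = 1; cx_6 = 6.5; cy_6 = 1.5; cz_6 = 2.5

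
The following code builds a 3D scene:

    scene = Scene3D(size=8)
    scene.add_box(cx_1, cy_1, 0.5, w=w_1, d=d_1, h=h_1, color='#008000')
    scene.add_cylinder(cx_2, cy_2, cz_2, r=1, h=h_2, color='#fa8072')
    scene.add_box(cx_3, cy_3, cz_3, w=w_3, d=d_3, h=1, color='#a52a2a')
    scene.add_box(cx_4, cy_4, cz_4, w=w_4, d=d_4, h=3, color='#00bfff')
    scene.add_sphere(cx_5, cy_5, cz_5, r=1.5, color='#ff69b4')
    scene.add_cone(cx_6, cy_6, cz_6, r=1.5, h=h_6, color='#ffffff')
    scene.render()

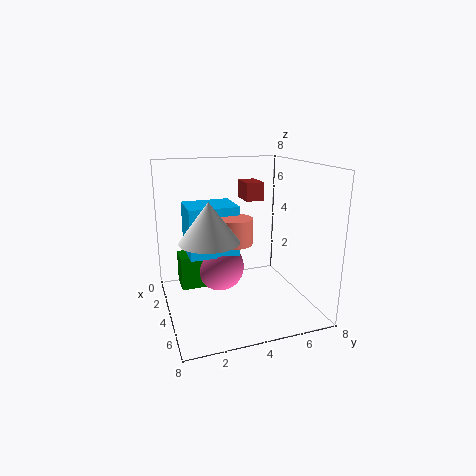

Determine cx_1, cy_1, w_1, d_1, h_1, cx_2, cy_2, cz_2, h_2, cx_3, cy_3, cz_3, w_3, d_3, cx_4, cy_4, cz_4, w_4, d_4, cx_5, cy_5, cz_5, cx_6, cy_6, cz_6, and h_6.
cx_1 = 1
cy_1 = 1
w_1 = 1.5
d_1 = 2
h_1 = 2
cx_2 = 3.5
cy_2 = 4
cz_2 = 3.5
h_2 = 1.5
cx_3 = 2.5
cy_3 = 4.5
cz_3 = 6
w_3 = 1.5
d_3 = 1
cx_4 = 0.5
cy_4 = 1.5
cz_4 = 2.5
w_4 = 2.5
d_4 = 3
cx_5 = 2
cy_5 = 3.5
cz_5 = 1.5
cx_6 = 5.5
cy_6 = 2
cz_6 = 4.5
h_6 = 2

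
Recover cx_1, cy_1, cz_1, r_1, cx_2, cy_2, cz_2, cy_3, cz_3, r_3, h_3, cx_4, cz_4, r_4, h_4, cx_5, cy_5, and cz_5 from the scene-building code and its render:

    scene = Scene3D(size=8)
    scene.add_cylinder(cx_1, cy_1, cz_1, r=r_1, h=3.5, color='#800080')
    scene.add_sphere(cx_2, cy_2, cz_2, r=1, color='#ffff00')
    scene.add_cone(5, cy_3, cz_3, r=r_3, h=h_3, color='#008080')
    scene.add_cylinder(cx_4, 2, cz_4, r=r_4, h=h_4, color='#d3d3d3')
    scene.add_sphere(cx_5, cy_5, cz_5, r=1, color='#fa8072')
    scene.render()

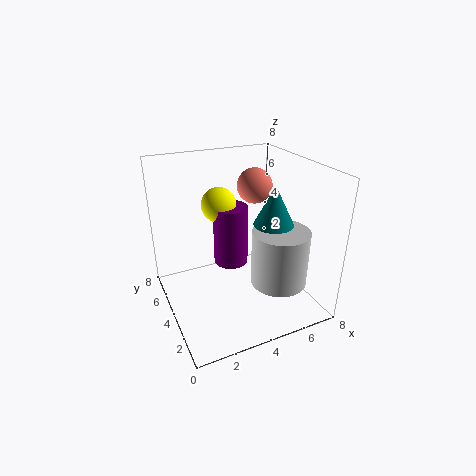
cx_1 = 4
cy_1 = 5
cz_1 = 2
r_1 = 1
cx_2 = 3.5
cy_2 = 5.5
cz_2 = 5.5
cy_3 = 2
cz_3 = 5.5
r_3 = 1
h_3 = 2
cx_4 = 5.5
cz_4 = 2
r_4 = 1.5
h_4 = 3
cx_5 = 5.5
cy_5 = 5
cz_5 = 6.5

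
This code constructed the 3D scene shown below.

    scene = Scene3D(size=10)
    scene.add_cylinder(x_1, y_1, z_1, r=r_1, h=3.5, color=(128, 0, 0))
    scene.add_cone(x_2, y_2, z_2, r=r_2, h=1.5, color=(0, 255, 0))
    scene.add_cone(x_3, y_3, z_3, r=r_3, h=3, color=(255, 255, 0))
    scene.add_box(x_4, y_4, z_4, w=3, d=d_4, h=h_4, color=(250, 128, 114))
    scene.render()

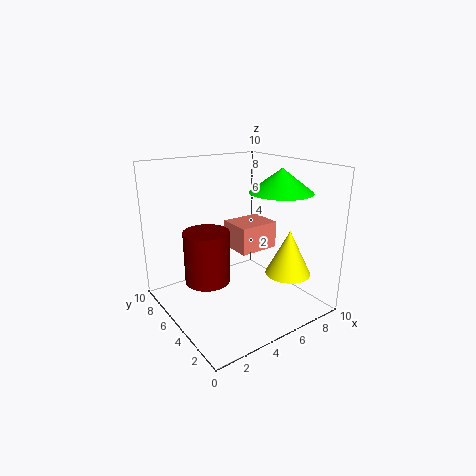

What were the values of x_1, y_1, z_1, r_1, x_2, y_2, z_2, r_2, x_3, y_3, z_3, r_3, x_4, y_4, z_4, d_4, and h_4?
x_1 = 2.5
y_1 = 5
z_1 = 2.5
r_1 = 1.5
x_2 = 6.5
y_2 = 2.5
z_2 = 8.5
r_2 = 2
x_3 = 7
y_3 = 2
z_3 = 3
r_3 = 1.5
x_4 = 5.5
y_4 = 5
z_4 = 3.5
d_4 = 2.5
h_4 = 2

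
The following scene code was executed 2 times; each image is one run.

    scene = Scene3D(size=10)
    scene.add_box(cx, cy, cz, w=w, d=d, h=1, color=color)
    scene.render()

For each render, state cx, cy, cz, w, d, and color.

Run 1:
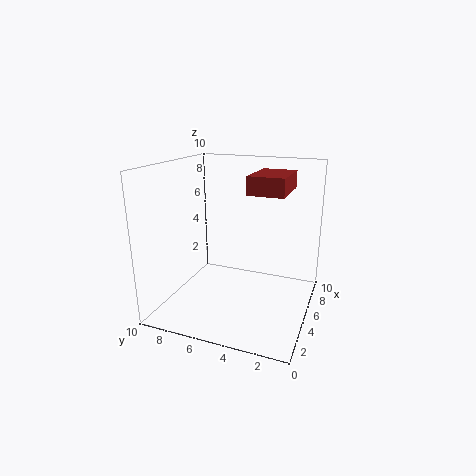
cx = 1, cy = 1, cz = 9, w = 3, d = 2, color = 'brown'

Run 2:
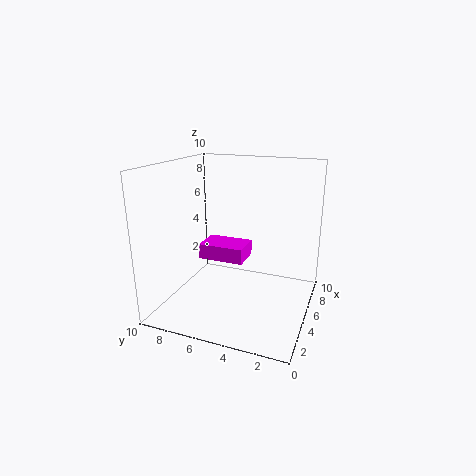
cx = 3, cy = 4, cz = 4, w = 2, d = 3, color = 'magenta'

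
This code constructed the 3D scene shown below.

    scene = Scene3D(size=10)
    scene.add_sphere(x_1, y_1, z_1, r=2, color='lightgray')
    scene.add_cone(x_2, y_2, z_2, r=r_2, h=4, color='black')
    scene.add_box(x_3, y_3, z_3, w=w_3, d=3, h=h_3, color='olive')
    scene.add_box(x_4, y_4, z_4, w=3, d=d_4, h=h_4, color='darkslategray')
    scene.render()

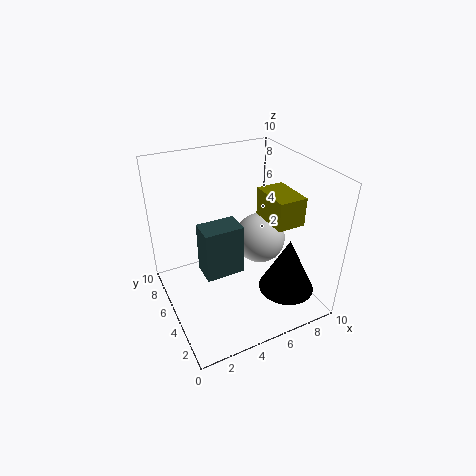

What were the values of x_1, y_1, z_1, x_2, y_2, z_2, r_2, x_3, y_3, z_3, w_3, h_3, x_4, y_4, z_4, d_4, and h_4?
x_1 = 8
y_1 = 7
z_1 = 3
x_2 = 8
y_2 = 3
z_2 = 1
r_2 = 2
x_3 = 7
y_3 = 3
z_3 = 6
w_3 = 2
h_3 = 2
x_4 = 3
y_4 = 6
z_4 = 1
d_4 = 2
h_4 = 4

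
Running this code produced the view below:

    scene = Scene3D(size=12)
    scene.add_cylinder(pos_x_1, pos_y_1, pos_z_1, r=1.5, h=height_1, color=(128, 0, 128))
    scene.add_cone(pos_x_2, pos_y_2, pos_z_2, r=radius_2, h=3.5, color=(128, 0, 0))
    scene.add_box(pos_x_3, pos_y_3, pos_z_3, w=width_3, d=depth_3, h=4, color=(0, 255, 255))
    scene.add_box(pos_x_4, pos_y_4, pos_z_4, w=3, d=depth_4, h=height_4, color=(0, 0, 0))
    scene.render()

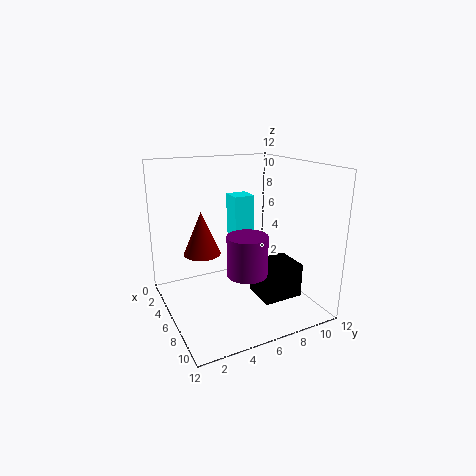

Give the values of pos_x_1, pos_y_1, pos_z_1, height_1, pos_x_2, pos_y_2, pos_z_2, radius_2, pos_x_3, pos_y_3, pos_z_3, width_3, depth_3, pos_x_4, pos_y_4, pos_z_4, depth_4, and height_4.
pos_x_1 = 9.5
pos_y_1 = 5
pos_z_1 = 4.5
height_1 = 3
pos_x_2 = 5.5
pos_y_2 = 3
pos_z_2 = 5
radius_2 = 1.5
pos_x_3 = 0.5
pos_y_3 = 7.5
pos_z_3 = 4.5
width_3 = 2
depth_3 = 2
pos_x_4 = 5.5
pos_y_4 = 7.5
pos_z_4 = 0.5
depth_4 = 3.5
height_4 = 3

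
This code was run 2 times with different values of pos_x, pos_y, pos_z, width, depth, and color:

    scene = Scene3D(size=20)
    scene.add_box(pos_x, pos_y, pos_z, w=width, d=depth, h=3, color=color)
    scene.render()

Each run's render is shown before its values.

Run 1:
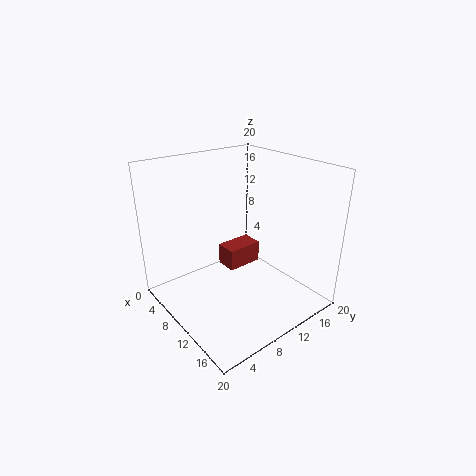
pos_x = 7.5
pos_y = 8.5
pos_z = 5.5
width = 3
depth = 5
color = 'brown'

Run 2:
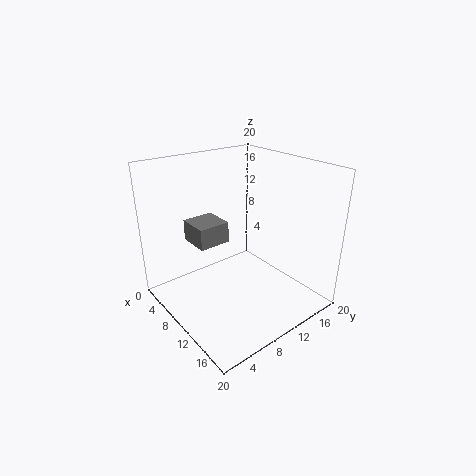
pos_x = 4
pos_y = 5
pos_z = 9
width = 4.5
depth = 4.5
color = 'gray'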